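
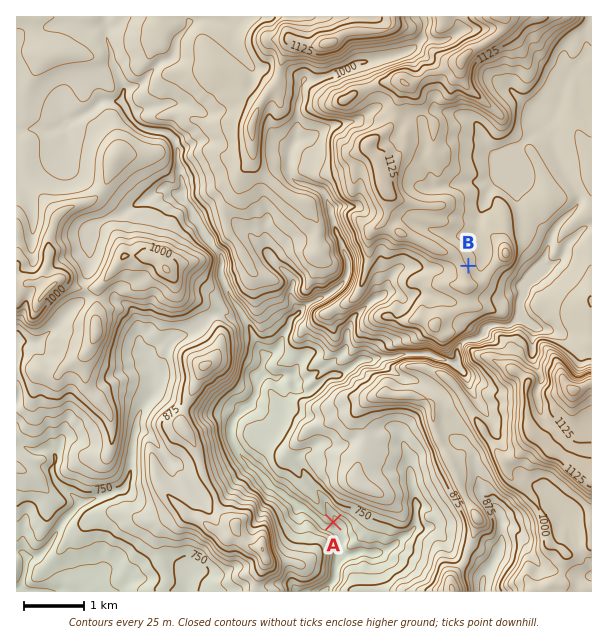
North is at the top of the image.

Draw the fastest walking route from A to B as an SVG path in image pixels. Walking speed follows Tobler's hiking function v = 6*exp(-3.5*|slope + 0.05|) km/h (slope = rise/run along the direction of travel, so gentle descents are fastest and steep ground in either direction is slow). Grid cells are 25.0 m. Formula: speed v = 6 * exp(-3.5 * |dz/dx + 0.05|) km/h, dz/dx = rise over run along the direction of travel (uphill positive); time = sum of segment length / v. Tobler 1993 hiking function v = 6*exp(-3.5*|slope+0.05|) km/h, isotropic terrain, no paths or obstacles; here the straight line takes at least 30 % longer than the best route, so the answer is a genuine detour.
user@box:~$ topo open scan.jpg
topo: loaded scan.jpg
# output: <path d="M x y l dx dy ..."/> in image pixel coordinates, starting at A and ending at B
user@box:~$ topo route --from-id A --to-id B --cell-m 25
<path d="M333 522l0-3-3-6 0-13-6-12 0-17 6-12 0-3 6-12 0-45 3-6 2-1 9-5 1-1 3-6 6-3 3-8 3-1 8 0 3-2 1-1 2-3 1-2 3-1 2-3 24-12 10-11 2-3 0-4 3-6 18-18 4-9 5-5 1-3 8-7 7-12"/>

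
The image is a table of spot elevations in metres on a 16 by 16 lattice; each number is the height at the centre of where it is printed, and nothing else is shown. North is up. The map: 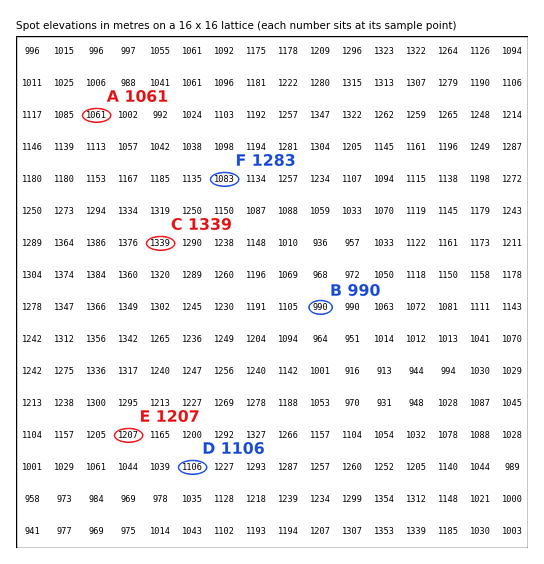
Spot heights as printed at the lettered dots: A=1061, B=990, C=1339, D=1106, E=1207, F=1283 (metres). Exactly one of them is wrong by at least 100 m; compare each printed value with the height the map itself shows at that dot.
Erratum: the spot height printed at F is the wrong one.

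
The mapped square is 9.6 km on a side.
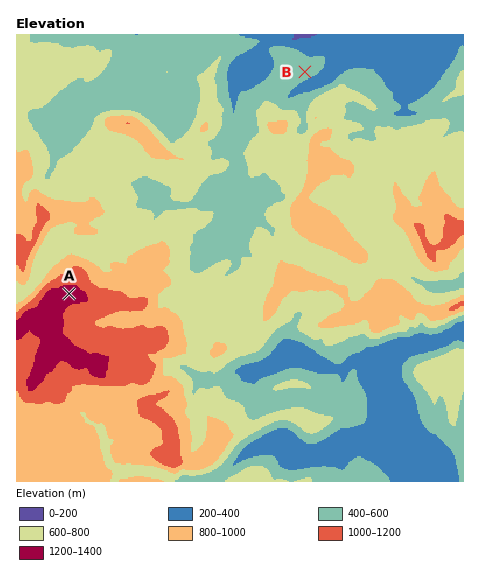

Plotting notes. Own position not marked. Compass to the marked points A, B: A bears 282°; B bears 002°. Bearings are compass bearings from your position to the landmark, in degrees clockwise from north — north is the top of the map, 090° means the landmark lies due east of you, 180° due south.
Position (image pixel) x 295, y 342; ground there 380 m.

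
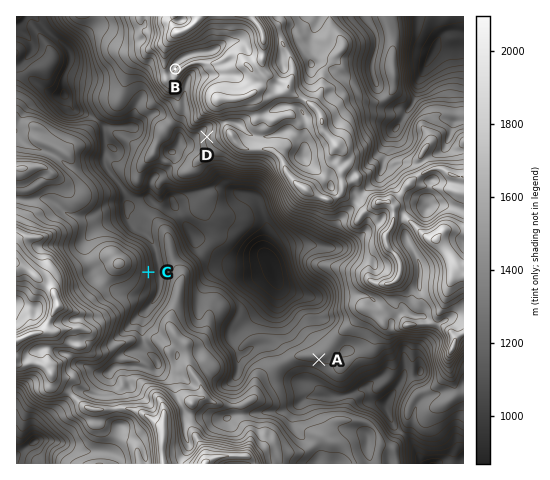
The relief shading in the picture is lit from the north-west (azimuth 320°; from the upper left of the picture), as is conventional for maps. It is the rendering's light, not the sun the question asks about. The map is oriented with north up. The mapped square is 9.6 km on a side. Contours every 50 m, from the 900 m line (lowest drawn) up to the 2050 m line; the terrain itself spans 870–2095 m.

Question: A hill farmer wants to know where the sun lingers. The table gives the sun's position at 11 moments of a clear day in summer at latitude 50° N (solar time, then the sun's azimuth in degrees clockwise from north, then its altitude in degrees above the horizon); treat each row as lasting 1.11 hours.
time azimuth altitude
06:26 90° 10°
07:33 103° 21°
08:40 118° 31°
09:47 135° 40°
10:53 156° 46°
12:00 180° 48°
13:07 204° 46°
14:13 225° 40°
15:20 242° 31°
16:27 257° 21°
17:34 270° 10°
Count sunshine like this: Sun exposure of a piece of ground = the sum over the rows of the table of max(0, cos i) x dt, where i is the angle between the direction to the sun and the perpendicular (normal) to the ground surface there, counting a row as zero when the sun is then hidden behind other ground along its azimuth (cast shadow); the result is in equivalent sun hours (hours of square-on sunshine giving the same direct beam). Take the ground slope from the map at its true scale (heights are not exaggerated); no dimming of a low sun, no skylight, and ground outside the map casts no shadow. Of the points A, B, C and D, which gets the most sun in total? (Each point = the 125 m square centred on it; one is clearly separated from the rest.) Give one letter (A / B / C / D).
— A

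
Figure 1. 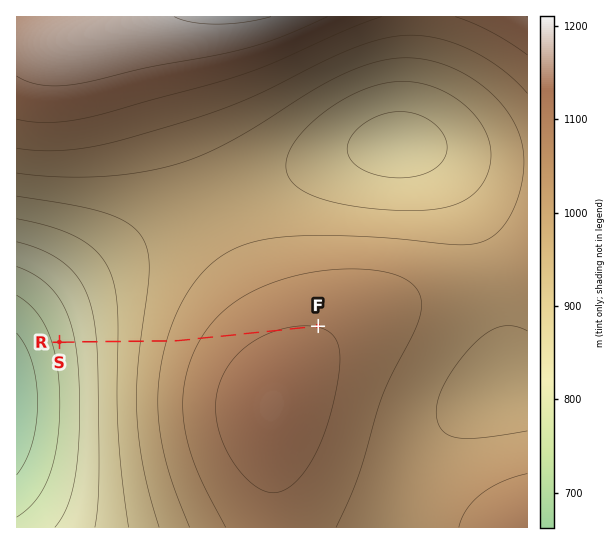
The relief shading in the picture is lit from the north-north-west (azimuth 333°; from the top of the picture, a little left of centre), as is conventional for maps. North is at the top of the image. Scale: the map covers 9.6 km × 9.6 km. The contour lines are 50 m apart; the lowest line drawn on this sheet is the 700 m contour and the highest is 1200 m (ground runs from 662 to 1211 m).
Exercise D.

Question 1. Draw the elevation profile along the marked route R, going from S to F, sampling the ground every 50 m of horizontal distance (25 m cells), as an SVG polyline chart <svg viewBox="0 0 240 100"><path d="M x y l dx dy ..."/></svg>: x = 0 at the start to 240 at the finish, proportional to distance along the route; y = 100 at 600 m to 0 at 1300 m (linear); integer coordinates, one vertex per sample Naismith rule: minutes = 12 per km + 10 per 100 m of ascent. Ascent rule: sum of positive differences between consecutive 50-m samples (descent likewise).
<svg viewBox="0 0 240 100"><path d="M0 76l2 0 3-1 2-1 3-1 2-1 3-1 2-1 3 0 2-1 3-1 2-1 3-1 2-1 3-1 2-1 2-1 3 0 2-1 3-1 2-1 3-1 2-1 3-1 2-1 3 0 2-1 3-1 2-1 3-1 2-1 2 0 3-1 2-1 3-1 2 0 3-1 2-1 3-1 2 0 3-1 2-1 3 0 2-1 3-1 2 0 2-1 3 0 2-1 3 0 2-1 3 0 2-1 3 0 2-1 3 0 2 0 3-1 2 0 3-1 2 0 2 0 3-1 2 0 3 0 2-1 3 0 2 0 3 0 2-1 3 0 2 0 3 0 2 0 3-1 2 0 2 0 3 0 2 0 3 0 2 0 3 0 2 0 3 0 2-1 3 0 2 0 3 0 2 0 3 0 2 0 2 0 3 0 2 0 3 0 2 1 3 0 2 0 1 0"/></svg>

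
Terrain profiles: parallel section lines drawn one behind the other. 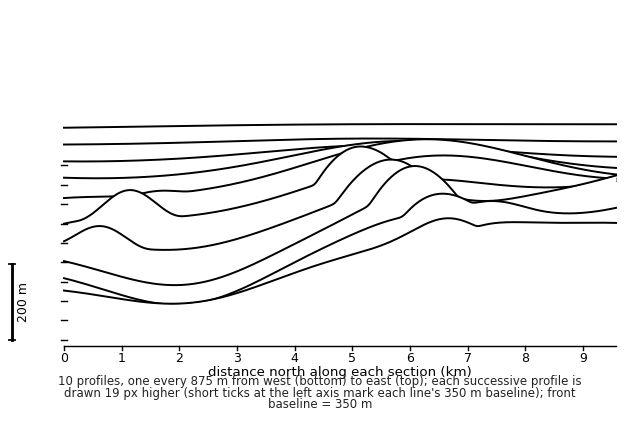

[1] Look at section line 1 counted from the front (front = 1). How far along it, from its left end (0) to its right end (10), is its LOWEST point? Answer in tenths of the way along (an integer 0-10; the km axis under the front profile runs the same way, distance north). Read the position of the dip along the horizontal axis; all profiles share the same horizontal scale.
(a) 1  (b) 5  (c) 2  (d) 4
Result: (c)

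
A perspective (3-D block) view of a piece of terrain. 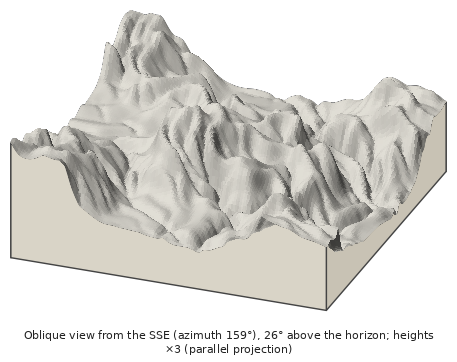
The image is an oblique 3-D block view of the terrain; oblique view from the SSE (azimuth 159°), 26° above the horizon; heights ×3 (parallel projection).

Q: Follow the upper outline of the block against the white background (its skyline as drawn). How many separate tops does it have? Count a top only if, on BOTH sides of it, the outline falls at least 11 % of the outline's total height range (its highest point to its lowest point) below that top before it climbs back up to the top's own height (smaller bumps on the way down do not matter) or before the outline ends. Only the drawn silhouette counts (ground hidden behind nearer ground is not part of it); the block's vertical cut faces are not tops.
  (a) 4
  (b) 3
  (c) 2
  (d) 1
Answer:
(c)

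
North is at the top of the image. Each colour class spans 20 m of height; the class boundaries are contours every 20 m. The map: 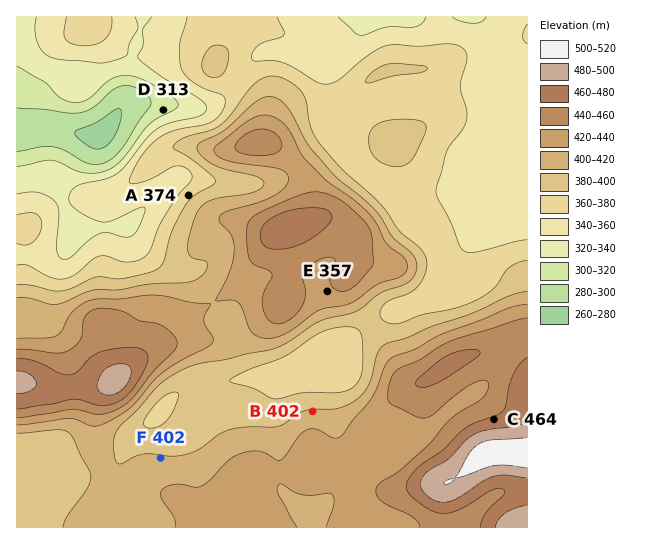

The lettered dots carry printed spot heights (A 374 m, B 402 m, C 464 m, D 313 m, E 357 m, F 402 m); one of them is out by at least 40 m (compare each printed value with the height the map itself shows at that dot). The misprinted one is E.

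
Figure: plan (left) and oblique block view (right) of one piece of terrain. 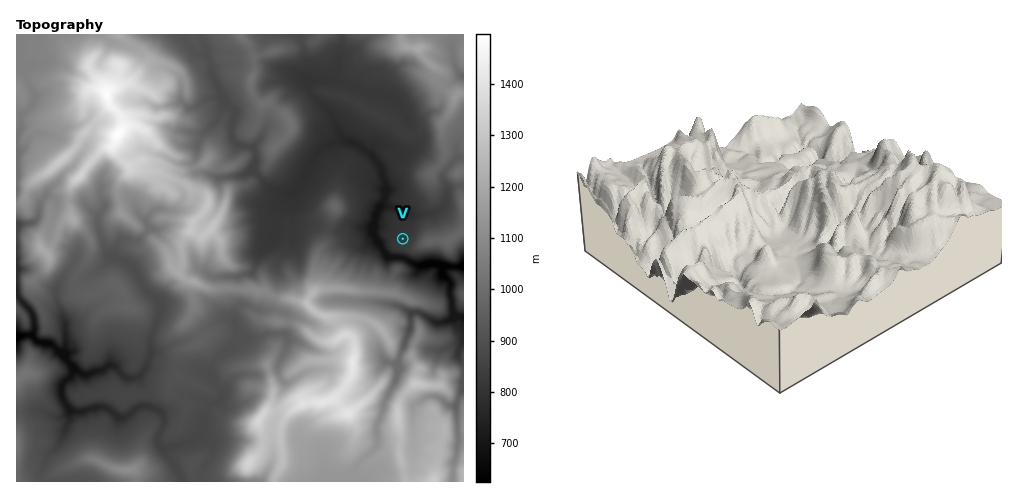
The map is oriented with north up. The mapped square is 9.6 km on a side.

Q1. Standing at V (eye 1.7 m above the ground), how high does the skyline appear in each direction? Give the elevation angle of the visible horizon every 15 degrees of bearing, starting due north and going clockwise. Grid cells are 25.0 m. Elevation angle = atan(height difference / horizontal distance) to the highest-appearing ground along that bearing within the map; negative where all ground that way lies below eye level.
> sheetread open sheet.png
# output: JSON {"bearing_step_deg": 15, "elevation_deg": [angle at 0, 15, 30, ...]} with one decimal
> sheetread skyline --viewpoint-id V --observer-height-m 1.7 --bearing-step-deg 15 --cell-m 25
{"bearing_step_deg": 15, "elevation_deg": [5.0, 4.7, 5.5, 5.0, 6.5, 10.2, 15.5, 16.6, 13.5, 9.0, 6.2, 8.2, 11.1, 12.6, 13.0, 12.4, 11.0, 6.4, 6.3, 5.1, 4.9, 3.4, 1.5, 1.1]}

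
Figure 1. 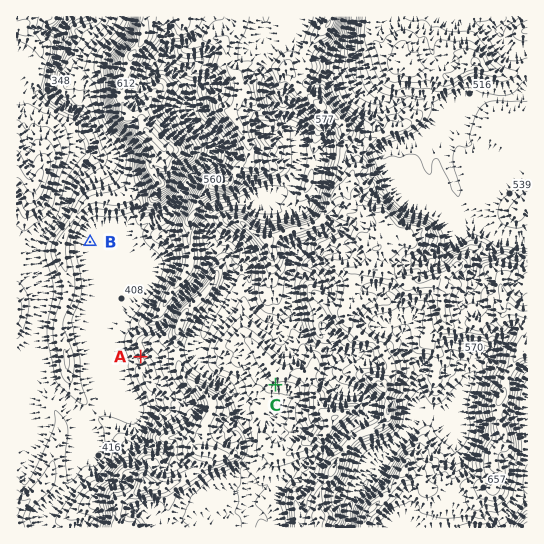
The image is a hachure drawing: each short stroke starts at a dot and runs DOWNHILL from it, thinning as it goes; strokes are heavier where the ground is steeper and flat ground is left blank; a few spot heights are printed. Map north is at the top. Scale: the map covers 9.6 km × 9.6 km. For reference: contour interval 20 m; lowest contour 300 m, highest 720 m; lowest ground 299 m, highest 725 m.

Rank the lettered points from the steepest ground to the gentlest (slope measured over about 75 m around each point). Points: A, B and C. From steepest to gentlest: A C B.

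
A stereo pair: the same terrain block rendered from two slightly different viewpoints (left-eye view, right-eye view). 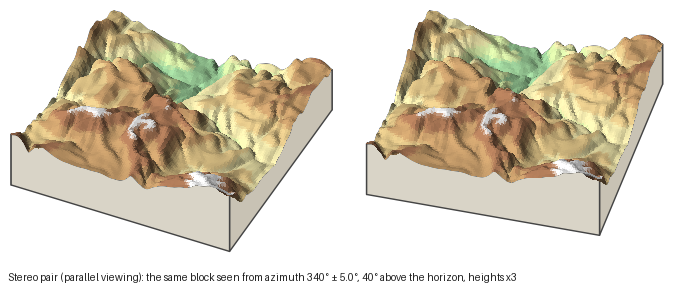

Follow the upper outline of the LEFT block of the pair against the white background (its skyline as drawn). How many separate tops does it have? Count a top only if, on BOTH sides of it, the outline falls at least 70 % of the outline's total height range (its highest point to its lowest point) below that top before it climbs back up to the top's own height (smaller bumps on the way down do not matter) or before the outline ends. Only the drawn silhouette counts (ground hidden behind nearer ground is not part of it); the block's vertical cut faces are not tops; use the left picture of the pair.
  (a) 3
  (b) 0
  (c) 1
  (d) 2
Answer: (b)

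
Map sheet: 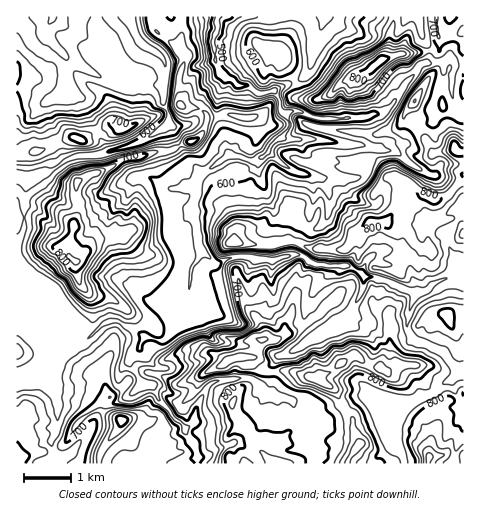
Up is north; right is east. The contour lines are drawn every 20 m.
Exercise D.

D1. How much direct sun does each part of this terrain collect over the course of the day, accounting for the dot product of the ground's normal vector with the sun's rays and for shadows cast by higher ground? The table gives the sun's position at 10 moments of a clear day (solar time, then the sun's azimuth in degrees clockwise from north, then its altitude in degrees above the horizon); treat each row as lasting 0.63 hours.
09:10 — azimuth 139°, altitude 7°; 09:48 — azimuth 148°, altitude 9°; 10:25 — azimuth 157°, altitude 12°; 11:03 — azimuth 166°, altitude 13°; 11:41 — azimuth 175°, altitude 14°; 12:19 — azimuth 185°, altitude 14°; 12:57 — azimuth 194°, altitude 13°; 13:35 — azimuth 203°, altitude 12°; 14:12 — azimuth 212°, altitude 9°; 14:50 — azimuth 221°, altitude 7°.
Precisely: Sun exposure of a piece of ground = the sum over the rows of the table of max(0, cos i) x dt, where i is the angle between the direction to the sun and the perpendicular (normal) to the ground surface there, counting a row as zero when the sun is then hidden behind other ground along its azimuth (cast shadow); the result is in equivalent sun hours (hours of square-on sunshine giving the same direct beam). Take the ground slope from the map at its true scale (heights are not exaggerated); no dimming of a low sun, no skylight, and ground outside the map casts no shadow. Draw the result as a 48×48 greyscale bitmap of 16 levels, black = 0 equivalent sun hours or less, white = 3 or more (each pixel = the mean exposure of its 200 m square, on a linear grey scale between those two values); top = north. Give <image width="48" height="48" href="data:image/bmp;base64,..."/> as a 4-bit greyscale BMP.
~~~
<image width="48" height="48" href="data:image/bmp;base64,Qk32BAAAAAAAAHYAAAAoAAAAMAAAADAAAAABAAQAAAAAAIAEAAATCwAAEwsAABAAAAAAAAAAAAAAABEREQAiIiIAMzMzAERERABVVVUAZmZmAHd3dwCIiIgAmZmZAKqqqgC7u7sAzMzMAN3d3QDu7u4A////AGeXVFVnZmd3d1VEVFVlQ1ZVRYdUVnd4hkVViWVIh2ZmZUaGIkZmZlZ2RHl1VoUiQ2ZmSIU0qHZmVFhmmHVVVmZmZURFZkRFRWZVRZZEaod2ZVVlSHVERmVVVkNFZlVGVWd2U0l2d4dmNpVndlVVVVZmZlRWZVVVZVZVVCN0EBMyW5eIh1VWZWd3hTRWZTNVVTRFVlREEAAihphnZ2VUVWZ4hDRmZlIkdhE0VVVUMgAURmplRHVXiZrNl2Z4modSJURFZnZlNXRWd5qjESWIit62RGit2oh1M3ZmZmZlUziFETbf6rypmGRWq6zad6mIdZh2VUVVdDIWdlMlq5lyEAESeslUV3ZlV4dmZDNFd1NCV2d0JFZkIAABE3MTIAETd0RWZ1M0V3ZRAkMQAkadtiAAAAEiMhFYhzVmZXczRWZVIAACQiRUeoUxAAE0VVmYh1ZmZldyE3h1QgAAAAARRGh1MiNGZXd4hmZmZniZiqdUVCEAAEUiNlaYdld2VDVnZmZmZ5u7uVRFVUQyFXNDNWRYmFdlV0NDNWZmaM25czVmVlVVaFNURGVFeFRUJEERImZmetlTI1d3ZlVWd1VUVFZERnNDEmYzNGZ5zJU0Rnd4dmZmd0RDREZSEkMUrJmFRGeszZmYmamYdmVVdTEiIzEiEDnbh4m6h3m8yomqqqqZdnVGMBEBACJ5u9dGZ4h3Z3m8plaau6hkRmVt/d//t57t3pp1Znd2d2VVRVRYqphTVmaJm6h3rIIhJYiYiHVFeWQyJGRFZ4l1VmZ1RFRDMyEBJWiZiGVVZmZjVmVDMkV2ZlZTIkVURERCQzaYdlZYhFU1YzVFEiNFZlVTEAEjVmVkQjITZnd2VVVlI1VEQSM1ZmZlMQECVmVEMxAjVniphkQxNnRCNCNFVWVEMzMjQyM0QjeGZmdViEUzRXiYQzNVZUVURERFMiM0MxFHZ2EAOWZTMjeqp1Vnd4Y1VUNVMRJFVUImdBABR5h2IAAlzMuph2hiRVNDFZqYdlQxAAJmVLvJYgAAFr7cyomYMTUheWRWZVUwAEiqqVZ4iXUgAAA2e/x3iauUMiQzIiIiI0VWhkM0aaiKpyAAA3uoiHeXETI1aIiIh3c0MTESMxJonOpBEQGIiIiMprzKl2VHmYQzEUERIAAlUjnJV1RpqqqFRnMQAAARWGZUMlUiAAERAQAkjLlUVCNVNBe7qalkJpZWVVZUIiIyEREhZlMhAAAEfv7v7/7IM4hmV2Z3ZVZkIjQ0Q1MxEAAAUyE53f65Yyd1V2d3dndCRmZUVEUiEjjLdBARebvKdBN1ZmZmZmNHdlVVVkVjWLqbuEIiFGm8l0JVZWVVVUaHZVREVHMkiZh4iFMyIRON7ZMUVURERnd2ZVRFl2hlZ4h3dlQzEAAlrtuZeEREZ3ZWVVV6pkVVZnhlRERDEAAAABJol1VVdVVlVVjLVFRkVVQiNEVDIQAAATR4iVZlVWZlRWiFVVZ1VDERI0VUM0QzQTV2VVVVVmZVVWdlVWVlIhEzREVUVUQ0VUVlRA=="/>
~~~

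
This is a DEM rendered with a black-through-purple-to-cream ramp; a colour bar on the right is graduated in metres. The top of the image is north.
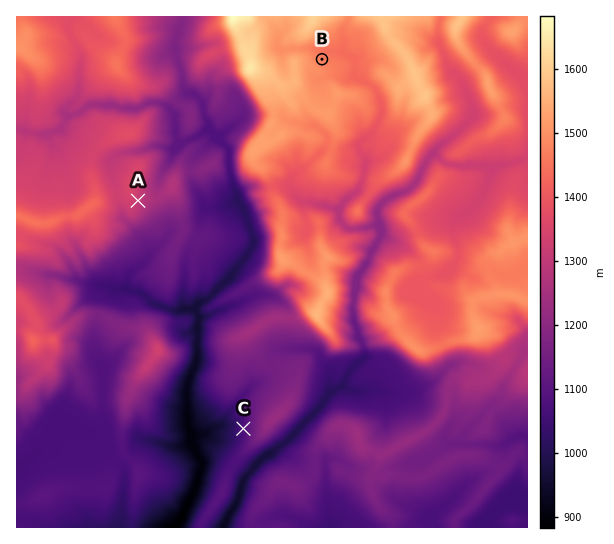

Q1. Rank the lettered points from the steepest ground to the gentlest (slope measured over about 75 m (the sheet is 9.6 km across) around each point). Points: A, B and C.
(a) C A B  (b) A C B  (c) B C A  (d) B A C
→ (a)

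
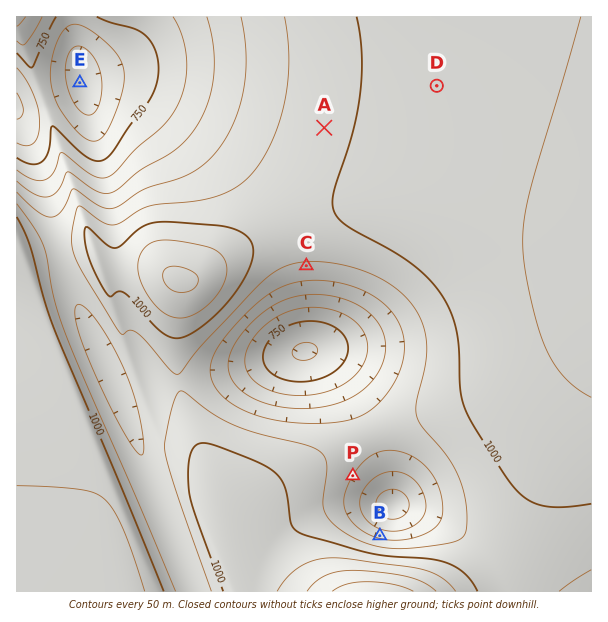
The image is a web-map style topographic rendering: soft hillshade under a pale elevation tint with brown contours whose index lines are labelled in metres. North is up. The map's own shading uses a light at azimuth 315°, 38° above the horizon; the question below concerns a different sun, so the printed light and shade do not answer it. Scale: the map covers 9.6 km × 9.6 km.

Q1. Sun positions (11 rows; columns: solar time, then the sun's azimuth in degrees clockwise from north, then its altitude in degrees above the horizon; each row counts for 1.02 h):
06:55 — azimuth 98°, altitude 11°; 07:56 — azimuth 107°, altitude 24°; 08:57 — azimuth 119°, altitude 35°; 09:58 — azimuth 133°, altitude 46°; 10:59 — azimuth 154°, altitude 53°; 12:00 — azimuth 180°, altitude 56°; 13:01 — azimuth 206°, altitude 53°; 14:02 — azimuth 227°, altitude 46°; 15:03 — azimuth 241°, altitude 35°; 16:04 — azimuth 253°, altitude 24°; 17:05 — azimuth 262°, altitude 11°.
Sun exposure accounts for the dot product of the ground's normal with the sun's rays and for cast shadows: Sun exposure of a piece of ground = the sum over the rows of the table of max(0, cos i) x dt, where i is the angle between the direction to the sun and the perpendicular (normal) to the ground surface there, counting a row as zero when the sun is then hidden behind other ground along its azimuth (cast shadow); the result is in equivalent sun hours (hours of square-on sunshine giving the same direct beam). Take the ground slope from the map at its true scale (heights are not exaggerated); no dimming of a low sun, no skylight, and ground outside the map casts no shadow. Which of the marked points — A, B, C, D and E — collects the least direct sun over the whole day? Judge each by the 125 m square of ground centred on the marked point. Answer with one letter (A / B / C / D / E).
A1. B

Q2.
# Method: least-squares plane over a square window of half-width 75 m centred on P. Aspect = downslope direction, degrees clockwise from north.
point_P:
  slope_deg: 9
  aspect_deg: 121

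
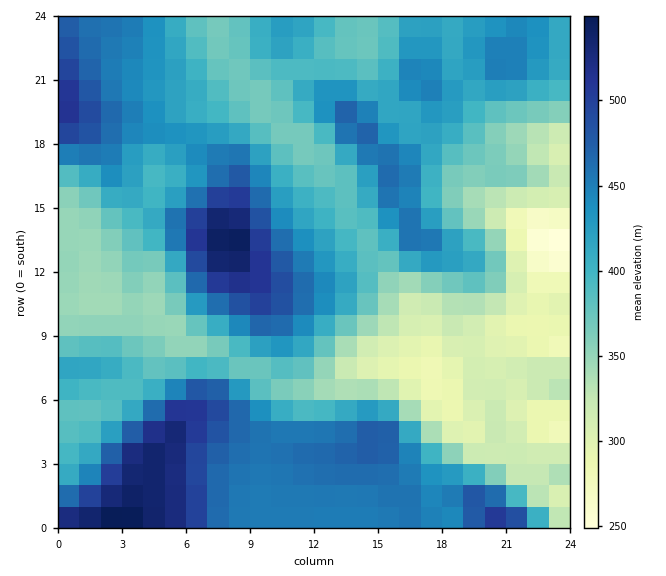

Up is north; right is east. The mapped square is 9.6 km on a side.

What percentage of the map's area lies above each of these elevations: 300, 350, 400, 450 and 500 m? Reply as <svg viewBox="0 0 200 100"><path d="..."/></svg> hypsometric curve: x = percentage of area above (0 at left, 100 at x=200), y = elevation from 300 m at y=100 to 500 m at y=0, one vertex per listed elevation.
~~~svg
<svg viewBox="0 0 200 100"><path d="M187 100l-29-25-49-25-53-25-42-25"/></svg>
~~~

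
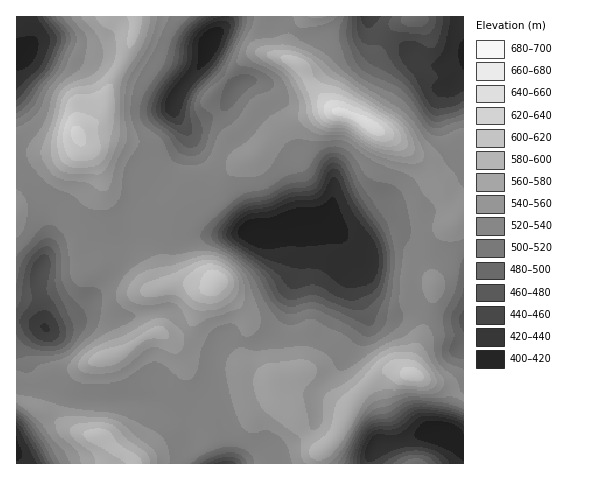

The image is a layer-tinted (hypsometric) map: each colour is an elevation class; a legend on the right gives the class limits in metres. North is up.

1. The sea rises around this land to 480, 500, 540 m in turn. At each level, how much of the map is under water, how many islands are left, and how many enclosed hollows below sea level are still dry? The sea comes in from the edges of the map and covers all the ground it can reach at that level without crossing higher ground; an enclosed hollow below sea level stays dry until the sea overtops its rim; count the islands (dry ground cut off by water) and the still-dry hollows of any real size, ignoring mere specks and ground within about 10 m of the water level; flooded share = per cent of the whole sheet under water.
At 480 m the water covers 9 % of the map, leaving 0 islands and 2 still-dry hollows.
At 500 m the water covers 14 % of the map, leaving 0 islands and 1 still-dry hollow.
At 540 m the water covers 23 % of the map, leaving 0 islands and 1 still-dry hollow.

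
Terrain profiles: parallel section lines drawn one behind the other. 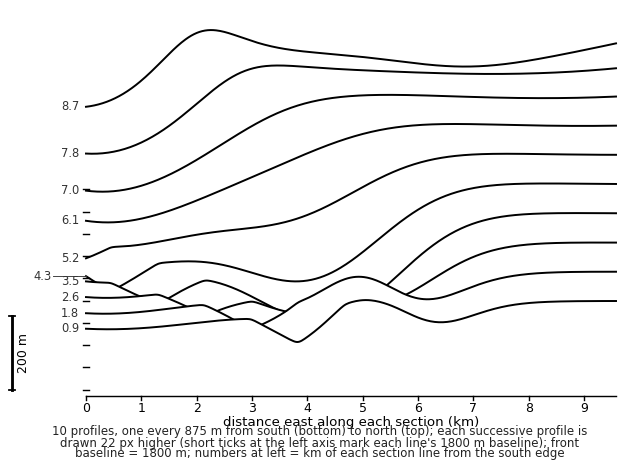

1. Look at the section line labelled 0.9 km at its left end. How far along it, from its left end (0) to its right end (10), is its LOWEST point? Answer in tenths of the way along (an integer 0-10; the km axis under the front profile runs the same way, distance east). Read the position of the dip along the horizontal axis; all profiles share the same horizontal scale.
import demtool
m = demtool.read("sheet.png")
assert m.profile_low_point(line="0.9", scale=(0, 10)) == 4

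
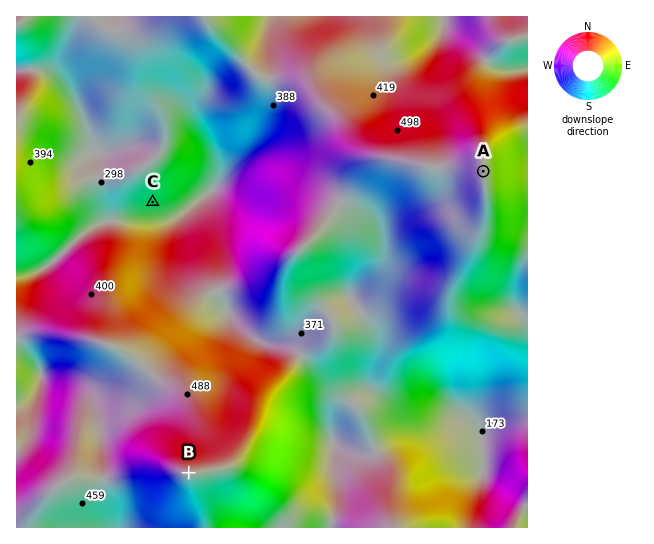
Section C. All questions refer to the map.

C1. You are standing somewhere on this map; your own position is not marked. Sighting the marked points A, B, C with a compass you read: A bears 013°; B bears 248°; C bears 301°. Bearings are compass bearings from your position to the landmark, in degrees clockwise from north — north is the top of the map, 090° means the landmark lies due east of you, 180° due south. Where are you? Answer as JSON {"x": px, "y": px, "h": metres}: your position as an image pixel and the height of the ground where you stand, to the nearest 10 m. {"x": 437, "y": 373, "h": 260}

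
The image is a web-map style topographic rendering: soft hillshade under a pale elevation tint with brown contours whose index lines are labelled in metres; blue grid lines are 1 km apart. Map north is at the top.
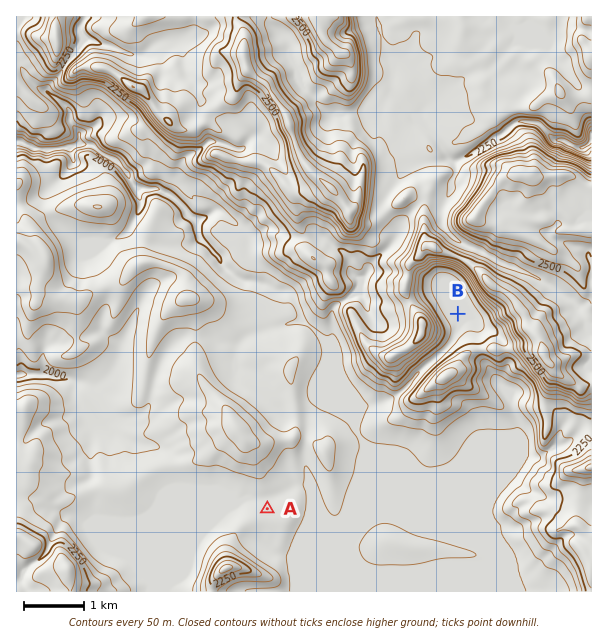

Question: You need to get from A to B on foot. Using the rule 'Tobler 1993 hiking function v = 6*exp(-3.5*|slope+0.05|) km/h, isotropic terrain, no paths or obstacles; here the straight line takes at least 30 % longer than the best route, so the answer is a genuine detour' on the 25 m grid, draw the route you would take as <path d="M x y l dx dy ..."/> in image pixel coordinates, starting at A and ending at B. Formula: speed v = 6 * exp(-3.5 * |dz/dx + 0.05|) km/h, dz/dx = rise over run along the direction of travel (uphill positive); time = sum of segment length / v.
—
<path d="M267 509l23-12 4-5 6-3 3 0 15-7 8 0 9-5 1-1 11-21 10-11 2-3 33-33 7-15 45-45 11-21 0-7 3-6"/>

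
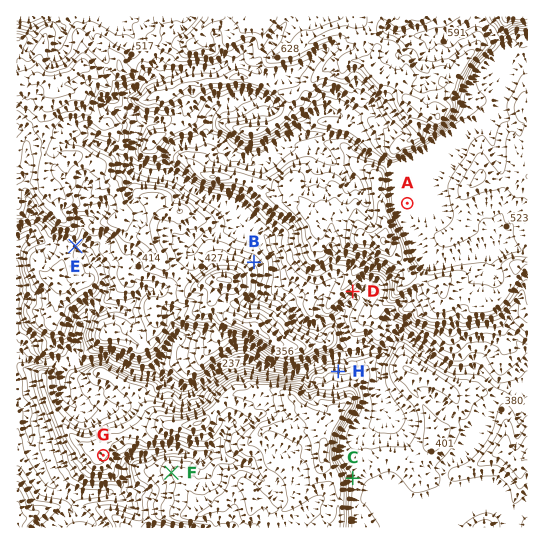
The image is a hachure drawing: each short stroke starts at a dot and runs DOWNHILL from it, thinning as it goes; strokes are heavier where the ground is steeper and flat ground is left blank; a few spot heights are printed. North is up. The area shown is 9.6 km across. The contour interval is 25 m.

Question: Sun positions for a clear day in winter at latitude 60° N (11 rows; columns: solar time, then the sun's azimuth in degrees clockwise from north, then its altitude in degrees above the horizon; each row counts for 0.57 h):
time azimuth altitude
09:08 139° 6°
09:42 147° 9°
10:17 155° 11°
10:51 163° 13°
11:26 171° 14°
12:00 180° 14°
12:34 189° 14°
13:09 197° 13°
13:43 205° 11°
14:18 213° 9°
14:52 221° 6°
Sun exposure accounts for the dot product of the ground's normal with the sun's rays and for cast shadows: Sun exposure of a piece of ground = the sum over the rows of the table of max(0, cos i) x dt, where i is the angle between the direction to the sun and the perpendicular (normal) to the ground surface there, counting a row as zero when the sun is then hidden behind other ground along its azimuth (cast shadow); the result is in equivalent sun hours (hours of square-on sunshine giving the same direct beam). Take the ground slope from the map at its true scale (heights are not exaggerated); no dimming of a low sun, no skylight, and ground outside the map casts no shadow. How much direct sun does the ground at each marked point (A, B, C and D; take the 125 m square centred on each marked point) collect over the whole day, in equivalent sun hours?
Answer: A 1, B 0.5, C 1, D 2.5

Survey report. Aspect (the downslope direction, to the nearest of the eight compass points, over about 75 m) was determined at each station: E SE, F W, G SE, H N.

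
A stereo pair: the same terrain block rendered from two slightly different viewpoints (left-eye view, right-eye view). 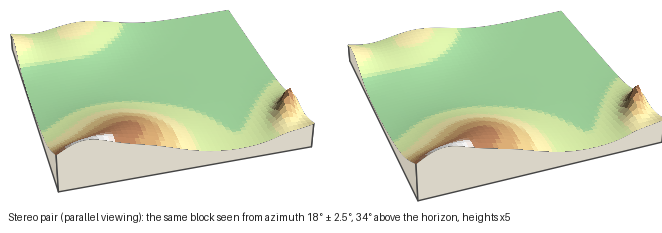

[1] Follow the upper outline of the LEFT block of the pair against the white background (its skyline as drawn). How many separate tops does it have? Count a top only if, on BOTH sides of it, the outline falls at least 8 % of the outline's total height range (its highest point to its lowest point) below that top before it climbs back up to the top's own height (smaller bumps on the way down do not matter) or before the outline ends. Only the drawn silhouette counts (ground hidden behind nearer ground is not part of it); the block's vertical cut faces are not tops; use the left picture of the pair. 1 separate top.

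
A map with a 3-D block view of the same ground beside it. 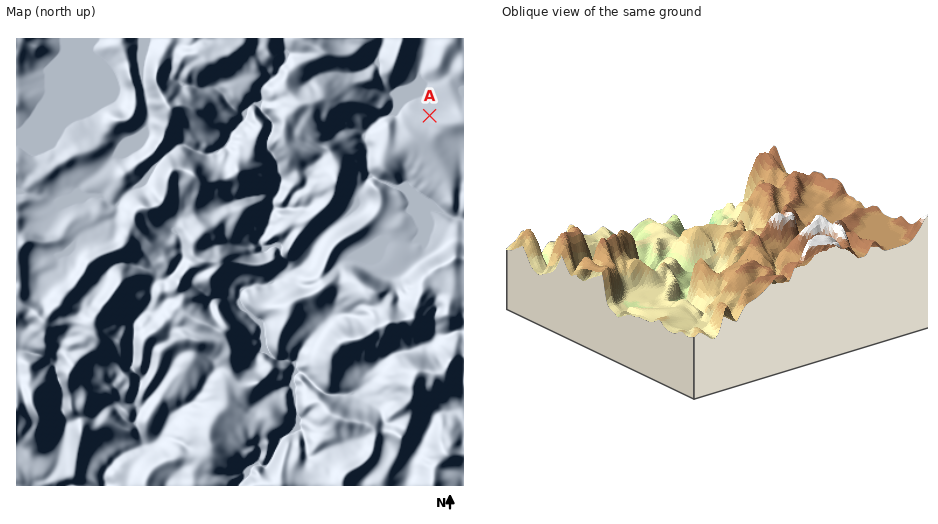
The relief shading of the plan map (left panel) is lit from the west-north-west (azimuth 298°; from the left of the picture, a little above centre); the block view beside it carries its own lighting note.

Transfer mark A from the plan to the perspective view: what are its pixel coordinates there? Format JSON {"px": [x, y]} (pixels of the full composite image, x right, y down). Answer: {"px": [680, 321]}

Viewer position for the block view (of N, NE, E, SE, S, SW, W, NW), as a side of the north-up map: NE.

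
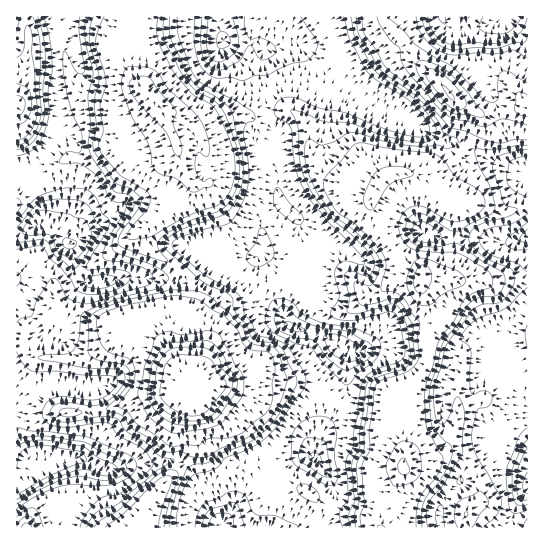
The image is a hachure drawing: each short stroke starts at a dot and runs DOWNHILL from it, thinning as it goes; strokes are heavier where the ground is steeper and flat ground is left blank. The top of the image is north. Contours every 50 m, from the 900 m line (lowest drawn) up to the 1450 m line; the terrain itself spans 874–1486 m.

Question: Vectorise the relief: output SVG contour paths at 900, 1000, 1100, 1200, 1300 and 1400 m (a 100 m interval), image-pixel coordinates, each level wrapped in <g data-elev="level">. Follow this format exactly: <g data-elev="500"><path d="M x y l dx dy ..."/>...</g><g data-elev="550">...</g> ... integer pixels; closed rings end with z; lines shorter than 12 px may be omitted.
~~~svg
<g data-elev="900"><path d="M527 494l-3-3-1-5 4-14"/><path d="M17 468l1-10 4-7 6-4 9-1 10 0 31 5 5 3 3 5-1 3-15 5-20 9-33 18"/><path d="M69 249l-4-2-2-2 0-6 3-1 10 4-2 5z"/><path d="M219 48l-2-5 0-6 2-5 4 0 6 4 1 7-4 4z"/></g><g data-elev="1000"><path d="M202 527l2-9 6-8 24-8 4 4 7 21"/><path d="M527 504l-6 1-5-2-3-6-1-11 1-20 9-20 5-6"/><path d="M325 477l-22-14-4-4 0-8 4-10 3-3 16 2 4 3 5 30-2 4z"/><path d="M17 440l8-3 20-1 38 6 18 9 20 9 4 3 2 4-2 4-3 4-11 5-10 0-22-4-16 4-24 10-22 14"/><path d="M345 370l-16-11-15-18-19-3-16-8-5-11 4-10 4-3 4 0 4 3 7 8 13 7 12 4 25 3 23 13 3 6-4 8-11 7-9 5z"/><path d="M90 288l-5-3-1-3 2-3 5-3 16-1 8 2 2 2-2 4-8 4-9 2z"/><path d="M527 242l-5 0-2-3 7-10"/><path d="M17 228l21-24 9-4 14-1 17 1 9 5 4 4 4 10 6 10-3 8-15 22-5 7-4 2-4-1-15-11-9-15-5-1-24 2"/><path d="M245 17l0 12 4 8 2 2 8-1 10 3 6 6 0 6-5 5-8 2-4-3-5-10-3-2-3 2-8 14-14 8-6 1-10-4-6-9-2-15 1-25"/></g><g data-elev="1100"><path d="M43 527l-5-14-4-5-8 1-9 8"/><path d="M177 527l0-12 2-14 6-14 5-9 5-4 11-2 11-4 8-10 22-9 16-9 17-18 23-32 3-9-3-11-16-24-8-5-18-5-6-3-3-10-7-9-3-13-4-7-35-20-25-21-6-7 1-4 5-4 29-10 19-3 5-4 5-6 9-20 4-16-1-18-4-24 0-7 2-6 8-3 1-4-1-4-4-3-17-11-29-14-7-6-7-11-11-29-2-22"/><path d="M438 527l-2-13 1-5 4-4 2 2 2 20"/><path d="M484 527l13-12 4-8 0-6-12-26-14-22-3-10 0-9 5-24 12-4 2-4 1-5-2-4-4-2-5 0-7 4-3-2-1-18 1-24-2-5-7-5-1-3 4-7 9-10 9-5 23-8 21-21"/><path d="M313 502l4 0 2-3 0-5-3-4-10-6-5 0-3 1-1 4 2 5z"/><path d="M458 484l-1-3 4-4 2 2 0 3-2 2z"/><path d="M17 352l8 14 9 5 23 0 26 4 27 1 7 2 1 4-4 7-7 6-6 4-12 1-27-4-11 3-7 8-2 6 1 5 6 6 13 3 12 0 25-4 10 0 10 13 25 14 9 12 0 4-4 4-27 22-5 3-12 1-8 6-12 13-5 12"/><path d="M527 325l-2 9 2 14"/><path d="M17 286l4-8-1-4-3-2"/><path d="M527 271l-10-8-28-9-7-7-3-6 3-7 7-5 22-5 16-10"/><path d="M17 212l3-5 1-4-4-5"/><path d="M527 197l-16-8-3-6-2-5 3-13 2-4 6-3 10-2"/><path d="M17 156l12-4 9-7 6-12 4-15 0-27 4-17 0-12-2-24-6-21"/><path d="M80 17l-1 14 6 35-1 5-3 3-4-2-12-21-2 2 0 10 5 36 6 18 7 16 1 14-1 4-3 2-8-2-4 2-5 5-2 4 4 2 14-1 8 3 13 11 13 23 15 5-1 7-18 30-4 15 4 3 22 3 16 6 7 5 1 7-2 2-5 3-60 18-9-2-9-4-10-17-5-3-4 3-11 17-7 18-9 2-5 5"/><path d="M343 17l6 21 18 33 10 9 25 15 12 10 13 17 3 8-3 5-5 2-21-3-24-8-31-13-29-6-23-10-12 2-5 3-2 5-1 6 2 4 11 6 4 6 5 41 4 12 7 12 21 28 32 32 5 7-1 2-2 2-13-4-6 0-6 6-2 8 4 22-2 5-6 9 0 4 7 4 13 1 38-9 4 1 5 7 7 28 0 7-3 5-7 4-24 9-5 5-4 6-8 48 0 15-8 16 3 35-2 4-7 12 3 14"/><path d="M445 17l1 5-1 2-4-3-3-4"/><path d="M522 17l-11 13-5 3-5 1-14-1-6-3-2-5 4-8"/></g><g data-elev="1200"><path d="M32 527l-3-4-3 0-5 4"/><path d="M164 527l5-25 9-24 0-5-4-3-8 1-9 4-36 33-21 13-6 6"/><path d="M422 527l0-16 2-10 18-23 10-24-1-8-17-16-3-11-1-30 7-23 4-19 5-9 14-17 9-18 10-6 19-2 5-8 2-8-1-4-3-4-20-11-23-16-5-1-20 4-12-1-7-2-4-3-3-6-1-12 6-8 9-2 8 3 20 13 8 2 34-17 4-5-2-12-4-14-11-18-3-16 12 1 40-5"/><path d="M465 517l2-1 0-4-2 1z"/><path d="M191 457l16 0 15-9 22-9 12-8 15-14 10-16 6-20-9-30-7-4-14-2-7-3-3-4-4-11-14-15-19-15-13-6-28-1-46 11-29 12-4 4-1 5 0 32 4 4 5 2 25 5 4 2 3 6-1 6-2 7-20 21 0 3 15 6 11 13 17 10 15 12 17 1z"/><path d="M65 417l9-1 8-3-3-3-5-1-11 0-4 4 2 2z"/><path d="M17 145l8-2 7-6 6-11 3-12-2-27 1-44-2-13-5-13"/><path d="M527 38l-4 5-9 0-16 5-49 1-11-4-8-8-6-10-2-10"/><path d="M21 17l-4 15"/><path d="M93 17l-3 11-1 13 9 29 1 9-5 22 2 26-3 15 0 5 4 8 17 26 4 4 13 4 8 7 2 5-2 8-19 25-2 9 7 5 42 14 1-1-10-14 0-4 2-4 8-6 17-10 30-10 10-6 6-8 5-9 3-11 1-12-3-20-13-34-10-12-20-12-14-18-16-32-1-9 1-13"/><path d="M356 17l3 18 19 32 7 7 25 17 11 10 17 20 7 14 10 3 3 3-2 4-7 3-11-3-17 2-34-5-34-10-7 2-12 8-11 3-4 0-9-6-3 1-2 5 0 10 2 12 12 28 15 20 24 19 17 17 4 8 0 11-6 14-6 2-10-5-3 2 1 10 4 10 6 2 25-7 5 1 8 7 10 21 0 12 1 15-3 8-9 7-25 9-5 4-2 5-6 43 0 17-8 19 3 35-5 14 2 12"/></g><g data-elev="1300"><path d="M394 486l4 1 13-4 6-4 3-5 1-7-1-14-3-7-6-3-6-2-6 2-5 6-7 13 0 9z"/><path d="M172 433l7 0 23-4 16-4 8-7 17-23 1-13-2-8-8-11-13-26-7-6-7-1-24 5-16-4-9 4-4 4-3 12-6 15-2 12-5 12 0 5 11 22 14 11z"/><path d="M419 305l6 1 6-2 12-10 19-8 3-4-1-5-8-7-27-11-7-1-5 2-8 11-2 12 4 12z"/><path d="M370 210l3-1 2-2 14-21 7-5 15-5 3-2-1-3-8-4-11-1-11 2-6 4-6 7-7 18 1 8z"/><path d="M191 191l4 1 8-4 7-1 3-4 0-3-3-2-5 3-3 0-4-5-3-7 0-10 3-6 8 4 2-2 1-2-1-12-5-16-9-12-26-24-13-18-9-4-19 0-2 3-3 9 0 11 11 28 16 27 4 22 8 7 16 5z"/><path d="M17 124l6-1 4-4 3-6 2-10-3-13-4-4-8-3"/><path d="M527 83l-17-11-8 0-4 5-1 22-4 3-7-1-5-4-27-29-39-23-10-13-18-15"/><path d="M377 17l3 8 10 14 9 9 2 13 5 9 29 35 12 10 7 4 13 2 15 5 7 0 14-7 24 5"/></g><g data-elev="1400"><path d="M187 421l14-1 11-5 17-21 3-8 0-7-9-9-5-13-5-5-10-4-22-1-11 2-8 8-6 12-3 24 3 9 6 7 8 5z"/><path d="M453 109l6 1 6-3 1-4-2-6-11-14-11-10-8-4-7 0-2 4 4 8 16 21z"/></g>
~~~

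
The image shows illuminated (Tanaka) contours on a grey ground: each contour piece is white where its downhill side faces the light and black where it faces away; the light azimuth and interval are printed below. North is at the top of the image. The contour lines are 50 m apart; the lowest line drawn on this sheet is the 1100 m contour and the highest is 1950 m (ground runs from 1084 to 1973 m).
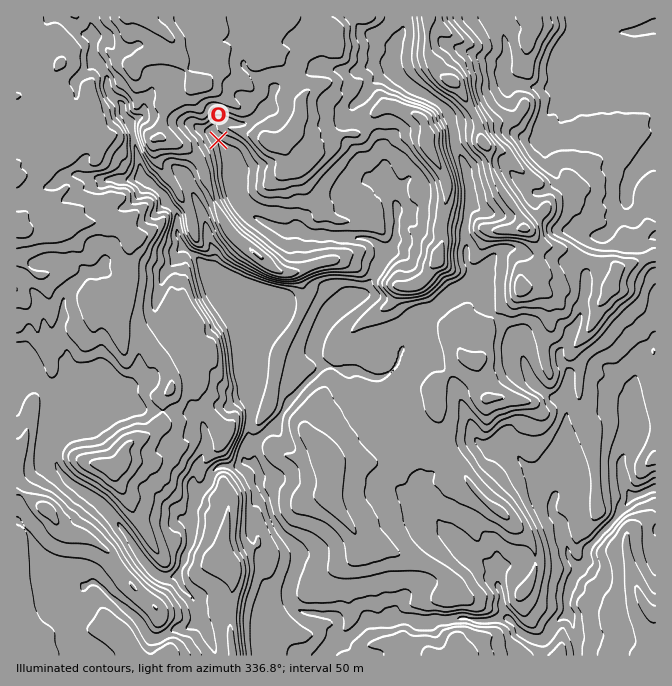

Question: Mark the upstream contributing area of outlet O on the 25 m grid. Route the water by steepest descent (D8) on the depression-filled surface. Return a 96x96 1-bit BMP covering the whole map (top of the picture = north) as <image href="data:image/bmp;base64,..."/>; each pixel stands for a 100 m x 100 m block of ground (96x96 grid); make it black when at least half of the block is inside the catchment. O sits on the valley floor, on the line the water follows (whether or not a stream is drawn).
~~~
<image width="96" height="96" href="data:image/bmp;base64,Qk2+BAAAAAAAAD4AAAAoAAAAYAAAAGAAAAABAAEAAAAAAIAEAAATCwAAEwsAAAIAAAAAAAAA////AAAAAAAAAAAAAAAAAAAAAAAAAAAAAAAAAAAAAAAAAAAAAAAAAAAAAAAAAAAAAAAAAAAAAAAAAAAAAAAAAAAAAAAAAAAAAAAAAAAAAAAAAAAAAAAAAAAAAAAAAAAAAAAAAAAAAAAAAAAAAAAAAAAAAAAAAAAAAAAAAAAAAAAAAAAAAAAAAAAAAAAAAAAAAAAAAAAAAAAAAAAAAAAAAAAAAAAAAAAAAAAAAAAAAAAAAAAAAAAAAAAAAAAAAAAAAAAAAAAAAAAAAAAAAAAAAAAAAAAAAAAAAAAAAAAAAAAAAAAAAAAAAAAAAAAAAAAAAAAAAAAAAAAAAAAAAAAAAAAAAAAAAAAAAAAAAAAAAAAAAAAAAAAAAAAAAAAAAAAAAAAAAAAAAAAAAAAAAAAAAAAAAAAAAAAAAAAAAAAAAAAAAAAAAAAAAAAAAAAAAAAAAAAAAAAAAAAAAAAAAAAAAAAAAAAAAAAAAAAAAAAAAAAAAAAAAAAAAAAAAAAAAAAAAAAAAAAAAAAAAAAAAAAAAAAAAAAAAAAAAAAAAAAAAAAAAAAAAAAAAAAAAAAAAAAAAAAAAAAAAAAAAAAAAAAAAAAAAAAAAAAAAAAAAAAAAAAAAAAAAAAAAAAAAAAAAAAAAAAAAAAAAAAAAAAAAAAAAAAAAAAAAAAAAAAAAAAAAAAAAAAAAAAAAAAAAAAAAAAAAAAAAAAAAAAAAAAAAAAAAAAAAAAAAAAAAAAAAAAAAAAAAAAAAAAAAAAAAAAAAAAAAAAAAAAAAAAAAAAAAAAAAAAAAAAAAAAAAAAAAAAAAAAAAAAAAAAAAAAAAAAAAAAAAAAAAAAAAAAAAAAAAAAAAAAAAAAAAAAAAAAAAAAAAAAAAAAAAAAAAAAAAAAAAAAAAAAAAAAAAAAAAAAAAAAAAAAAAAAAAAAAAAAAAAAAAAAAAAAAAAAAAAAAAAAAAAAAAAAAAAAAAAAAAAAAAAAAAAAAAAAAAAAAAAAAAAAAAAAAAAAAAAAAAAAAAAAAAAAAAAAAAAAAAAAAAAAAAAAAAAAAAAAAAAAAAAAAAAAAAAAAAAAAAAAAAAAAAAAAAAAAAAAAAAAAAAAAAAAAAAAAAAAAAAAAAAAAAAAAAAAAAAAAAAAAAAAAAAAAAAAAAAAAAAAAAAAAAAAAAAAAAAAAAAAAAAAAAAAAAAAAAAAAAAAAAAAAAAAAAAAAAAAAAAAAAAAAAAAAAAAAAAAAAAAAAAAAAAAAAAPwBwAAAAAAAAAAAAP+P8AAAAAAAAAAAAP//8AAAAAAAAAAAAP//+AAAAAAAAAAAAP//+AAAAAAAAAAAAP//+AAAAAAAAAAAAH//+AAAAAAAAAAAAB//+AAAAAAAAAAAAAf/8AAAAAAAAAAAAAf/8AAAAAAAAAAAAA//4AAAAAAAAAAAAB//wAAAAAAAAAAAAB//gAAAAAAAAAAAAD//AAAAAAAAAAAAAD//AAAAAAAAAAAAAH/+AAAAAAAAAAAAAP/+AAAAAAAAAAAAAf//AAAAAAAAAAAAA///gAAAAAAAAA="/>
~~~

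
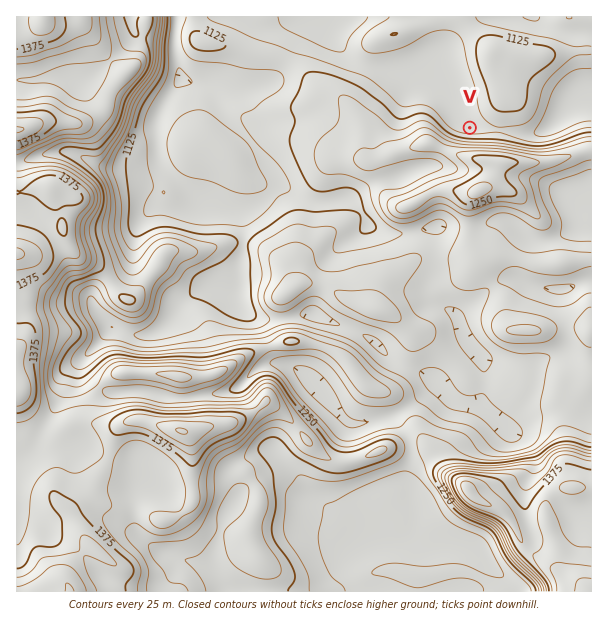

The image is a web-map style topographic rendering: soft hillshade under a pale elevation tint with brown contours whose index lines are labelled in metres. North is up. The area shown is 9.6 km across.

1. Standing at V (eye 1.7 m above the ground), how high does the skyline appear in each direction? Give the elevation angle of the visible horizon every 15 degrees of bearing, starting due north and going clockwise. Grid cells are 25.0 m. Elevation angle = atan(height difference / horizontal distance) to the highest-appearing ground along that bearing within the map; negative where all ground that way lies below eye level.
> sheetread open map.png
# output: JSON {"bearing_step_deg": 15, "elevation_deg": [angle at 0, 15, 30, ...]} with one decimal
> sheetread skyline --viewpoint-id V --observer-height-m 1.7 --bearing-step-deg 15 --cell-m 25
{"bearing_step_deg": 15, "elevation_deg": [1.0, 2.7, 3.4, 4.1, 3.8, 2.6, 1.5, 3.8, 8.7, 14.0, 17.3, 19.1, 19.5, 18.6, 16.8, 14.5, 12.1, 10.3, 7.0, 3.4, 0.5, 0.9, 0.8, 0.7]}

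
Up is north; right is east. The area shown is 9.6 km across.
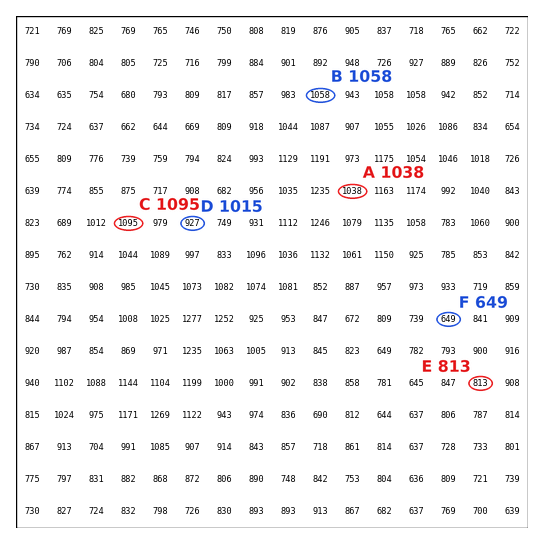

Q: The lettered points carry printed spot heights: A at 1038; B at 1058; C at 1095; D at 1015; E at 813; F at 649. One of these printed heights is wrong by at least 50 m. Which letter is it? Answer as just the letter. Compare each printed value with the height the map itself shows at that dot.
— D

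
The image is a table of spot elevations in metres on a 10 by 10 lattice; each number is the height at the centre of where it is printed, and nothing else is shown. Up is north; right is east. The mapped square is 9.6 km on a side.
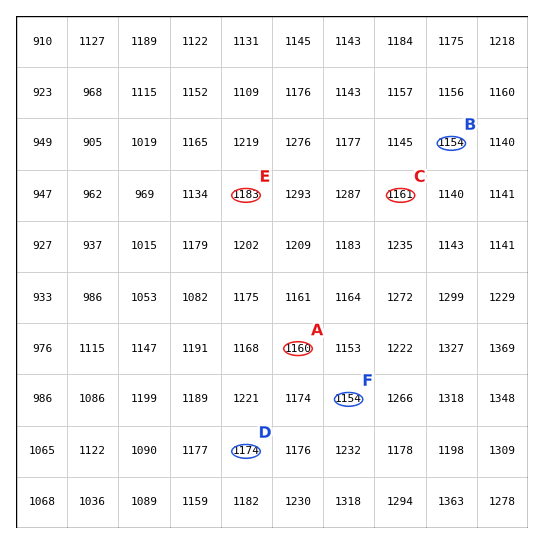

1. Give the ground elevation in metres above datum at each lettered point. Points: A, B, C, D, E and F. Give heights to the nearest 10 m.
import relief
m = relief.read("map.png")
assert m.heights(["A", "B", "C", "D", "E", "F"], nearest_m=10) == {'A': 1160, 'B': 1150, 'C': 1160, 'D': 1170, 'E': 1180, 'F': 1150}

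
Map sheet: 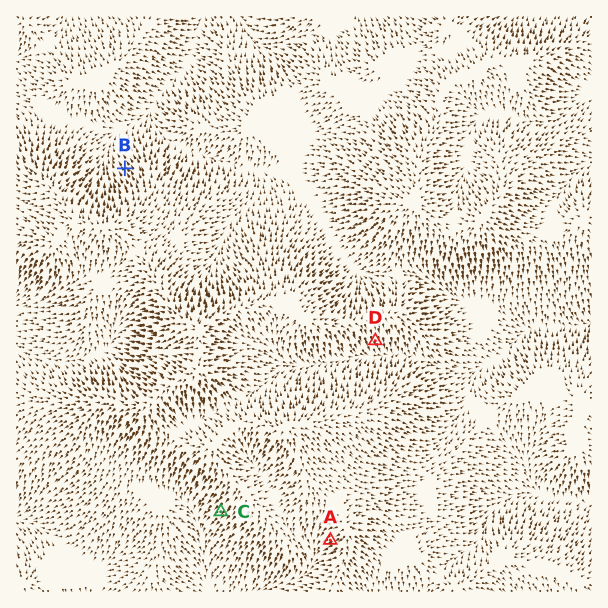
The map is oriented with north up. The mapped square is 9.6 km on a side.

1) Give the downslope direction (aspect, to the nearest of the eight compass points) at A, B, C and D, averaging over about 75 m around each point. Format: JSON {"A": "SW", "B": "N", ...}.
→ {"A": "SW", "B": "NW", "C": "SW", "D": "S"}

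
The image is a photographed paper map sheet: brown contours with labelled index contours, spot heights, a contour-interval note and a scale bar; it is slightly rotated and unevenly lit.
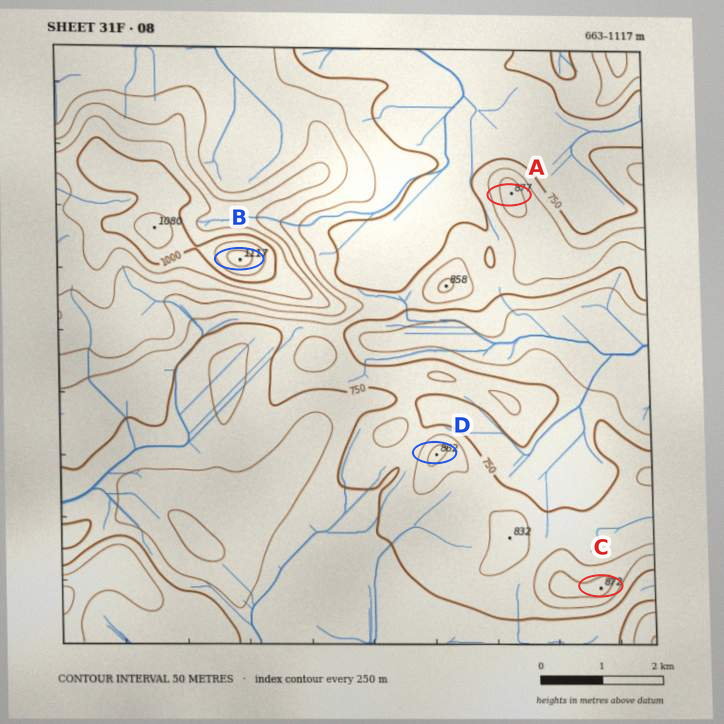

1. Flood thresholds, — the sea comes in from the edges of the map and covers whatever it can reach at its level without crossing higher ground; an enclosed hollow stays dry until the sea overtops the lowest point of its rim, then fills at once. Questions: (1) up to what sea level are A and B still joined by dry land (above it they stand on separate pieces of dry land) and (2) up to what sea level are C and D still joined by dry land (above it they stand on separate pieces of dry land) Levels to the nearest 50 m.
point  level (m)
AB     750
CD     800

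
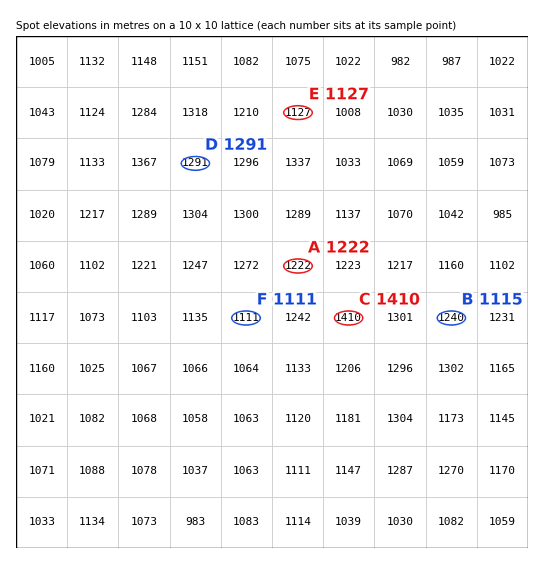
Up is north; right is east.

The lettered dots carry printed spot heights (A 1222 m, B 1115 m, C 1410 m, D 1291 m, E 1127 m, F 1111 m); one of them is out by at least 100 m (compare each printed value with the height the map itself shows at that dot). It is B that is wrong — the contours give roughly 1240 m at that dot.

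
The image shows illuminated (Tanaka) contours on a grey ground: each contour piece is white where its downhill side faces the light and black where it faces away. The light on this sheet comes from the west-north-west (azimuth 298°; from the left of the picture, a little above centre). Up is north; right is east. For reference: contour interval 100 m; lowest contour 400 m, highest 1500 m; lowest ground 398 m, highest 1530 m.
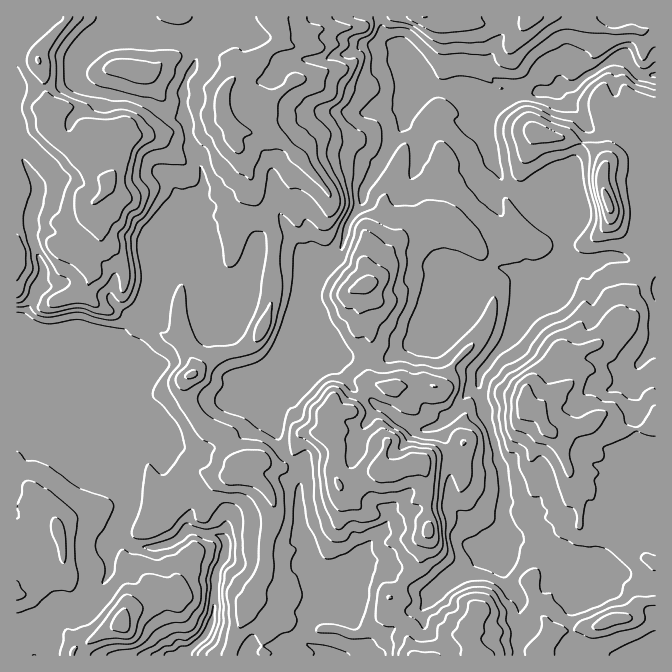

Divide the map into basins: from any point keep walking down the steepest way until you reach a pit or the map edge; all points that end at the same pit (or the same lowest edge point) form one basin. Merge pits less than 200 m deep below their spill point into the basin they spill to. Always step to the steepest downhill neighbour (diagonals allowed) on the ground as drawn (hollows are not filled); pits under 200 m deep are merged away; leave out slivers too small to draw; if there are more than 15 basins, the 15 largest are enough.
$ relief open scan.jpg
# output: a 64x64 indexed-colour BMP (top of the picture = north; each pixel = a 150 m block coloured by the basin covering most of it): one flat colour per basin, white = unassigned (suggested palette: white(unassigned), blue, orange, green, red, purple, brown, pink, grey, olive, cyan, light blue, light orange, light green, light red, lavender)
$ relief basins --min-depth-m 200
<image width="64" height="64" href="data:image/bmp;base64,Qk12CAAAAAAAAHYAAAAoAAAAQAAAAEAAAAABAAQAAAAAAAAIAAATCwAAEwsAABAAAAAAAAAA////ALR3HwAOf/8ALKAsACgn1gC9Z5QAS1aMAMJ34wB/f38AIr28AM++FwDox64AeLv/AIrfmACWmP8A1bDFACIiIiIiIiIiIiIjMzMzMzMzMzMzERERERERERERERERIiIiIiIiIiIiIiIzMzMzMzMzMzEREREREREREREREREiIiIiIiIiIiIiIjMzMzMzMzMzMRERERERERERERERESIiIiIiIiIiIiIiIzMzMzMzMzMxERERERERERERERERIiIiIiIiIiIiIiIjMzMzMzMzMxEREREREREREREREREiIiIiIiIiIiIiIiMzMzMzMzMzERERERERERERERERERIiIiIiIiIiIiIiIjMzMzMzMzMRERERERERERERERERESIiIiIiIiIiIiIiMzMzMzMzMzERERERERERERERERERERIiIiIiIiIiIiIjMzMzMzMzMxEREREREREREREREREREiIiIiIiIiIiIiMzMzMzMzMzERERERERERERERERERESIiIiIiIiIiIiIzMzMzMzMzMxERERERERERERERERESIiIiIiIiIiIiIjMzMzMzMzMzERERERERERERERERERIiIiIiIiIiIiIiMzMzMzMzMzMREREREREREREREREREiIiIiIiIiIiIiIjMzMzMzMzMxEREREREREREREREREiIiIiIiIiIiIiIiMzMzMzMzMzERERERERERERERESIiIiIiIiIiIiIiIiIzMzMzMzMzMRERERERERERERERIiIiIiIiIiIiIiIiIzMzMzMzMzMxEREREREREREREREiIiIiIiIiIiIiIiIzMzMzETMzMzERERERERERERERESIiIiIiIiIiIiIiIzMzMzMREREzMRERERERERERERERIiIiIiIiIiIiIiIRMRMzMxEREREREREREREREREREREiIiIiIiIiIiIiIhERETMzERERERERERERERERERERESIiIiIiIiIiIiIhERERMzMRERERERERERERERERERERIiIiIiIiIiIiIhEREREREREREREREREREREREREREREiIiIiIiIiIiIRERERERERERERERERERERERERERERESIiIiIiIiIiIhERERERERERERERERERERERERERERERIiIiIiIiIiIhEREREREREREREREREREREREREREREREiIiIiIiIiIiERERERERERERERERERERERERERERERESIiIiIiIiIiIRERERERERERERERERERERERERERERERIiIiIiIiIiIiEREREREREREREREREREREREREREREREiIiIiIiIiIiIhERERERERERERERERERERERERERERESIiIiIiIiIiIiIiERERERERERERERERERERERERERERIiIiIiIiIiIiIiIiEREREREREREREREREREREREREREiIiIiIiIiIiIiIiIRERERERERERERERERERERERERESIiIiIiIiIiIiIiIiERERERERERERERERERERERERERIiIiIiIiIiIiIiIiIREREREREREREREREREREREREREiISIiIiIiIiIiIiIiERERERERERERERERERERERERESERERIiIiIiIiIiIiIREREREREREREREREREREREREREREREiIiIiIiIiIiIhERERERERERERERERERERERERERERESIiIiIiIiIiIiERERERERERERERERERERERERERERERIiIiIiIiIiIiIREREREREREREREREREREREREREREREiIiIiIiIiIiIhERERERERERERERERERERERERERERESIiIiIiIiIiIiEREREREREREREREREREREREREREREREiIiIiIiIiIiIRERERERERERERERERERERERERERERESIiIiIiIiIiIRERERERERERERERERERERERERERERERIiIiIiIiIiIhEREREREREREREREREREREREREREREREiIiIiIiIiIhERERERERERERERERERERERERERERERERIiIiIiIiIiEREREREREREREREREREREREREREREREREiIiIiIiIiERERERERERERERERERERERERERERERERERIiIiIiIiIREREREREREREREREREREREREREREREREREiIiIhIiIhERERERERERERERERERERERERERERERERERIiIhERIhEREREREREREREREREREREREREREREREREREiIhERERERERERERERERERERERERERERERERERERERERERERERERERERERERERERERERERERERERERERERERERERERERERERERERERERERERERERERERERERERERERERERERERERERERERERERERERERERERERERERERERERERERERERERERERERERERERERERERERERERERERERERERERERERERERERERERERERERERERERERERERERERERERERERERERERERERERERERERERERERERERERERERERERERERERERERERERERERERERERERERERERERERERERERERERERERERERERERERERERERERERERERERERERERERERERERERERERERERERERERERERERERERERERERERERERERERERERERERERERERERERERERERERERERERERERERERERERERERERERERERERERERERERERERERERERERERERERERERERERERERERERERERERERERERERERERER"/>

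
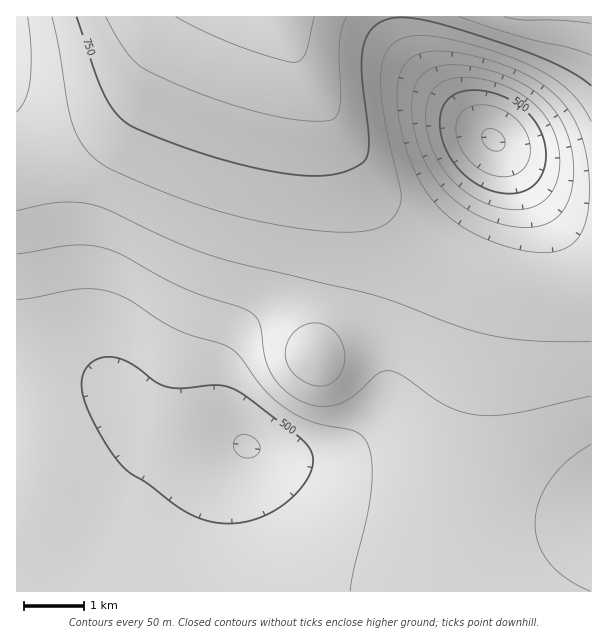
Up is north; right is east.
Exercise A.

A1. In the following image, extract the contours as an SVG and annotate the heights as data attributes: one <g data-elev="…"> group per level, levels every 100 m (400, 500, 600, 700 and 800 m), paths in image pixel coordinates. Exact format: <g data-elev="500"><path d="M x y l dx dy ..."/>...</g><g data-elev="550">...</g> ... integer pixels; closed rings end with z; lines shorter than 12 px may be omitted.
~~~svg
<g data-elev="400"><path d="M492 151l-7-5-3-7 1-7 5-3 6 0 4 2 5 5 2 5-1 6-3 3z"/></g><g data-elev="500"><path d="M215 522l-18-5-17-9-33-25-18-11-13-14-21-33-12-29-1-10 0-9 4-8 6-7 13-5 15 2 15 7 21 16 14 5 13 1 32-3 16 3 20 12 46 35 11 11 5 12-2 13-9 15-14 15-16 11-20 8-19 3z"/><path d="M498 193l-16-6-15-10-13-13-9-17-5-18 1-16 6-12 11-8 10-3 12 0 14 3 13 5 12 7 9 8 8 10 6 11 3 12 1 13-3 12-5 9-7 7-9 5-12 2z"/></g><g data-elev="600"><path d="M17 254l55-9 15 0 15 3 20 7 40 23 24 11 60 21 8 5 5 8 6 36 9 19 7 9 10 8 11 6 10 4 17 1 15-4 13-9 20-19 10-3 8 1 7 4 30 21 15 9 14 6 15 3 18 1 19-3 78-17"/><path d="M515 227l-27-7-24-13-21-18-15-22-12-30-4-17 0-15 1-12 3-10 6-8 7-5 14-5 18 0 22 4 23 7 18 8 15 11 13 12 10 15 8 19 3 21 0 23-5 18-8 12-12 8-15 4z"/></g><g data-elev="700"><path d="M52 17l7 30 8 54 4 19 9 20 12 16 19 13 65 28 46 15 47 11 49 8 38 1 24-5 8-5 7-7 5-11 1-10-17-77-3-24 0-18 2-13 4-12 8-8 9-4 19-2 27 3 41 11 36 14 22 12 18 13 14 15 10 17"/></g><g data-elev="800"><path d="M106 17l11 21 11 16 10 11 11 6 45 20 46 16 44 11 33 3 16-2 4-3 2-6 2-15-2-51 3-15 5-12"/><path d="M459 17l56 18 55 13 21 7"/></g>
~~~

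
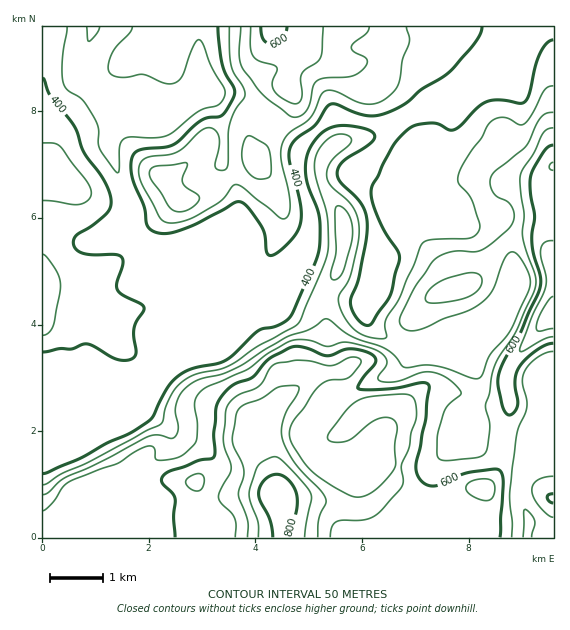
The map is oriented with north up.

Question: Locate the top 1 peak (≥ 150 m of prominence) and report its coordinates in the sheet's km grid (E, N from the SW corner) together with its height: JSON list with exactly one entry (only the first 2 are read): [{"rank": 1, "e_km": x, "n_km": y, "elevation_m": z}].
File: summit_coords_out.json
[{"rank": 1, "e_km": 4.44, "n_km": 0.74, "elevation_m": 831}]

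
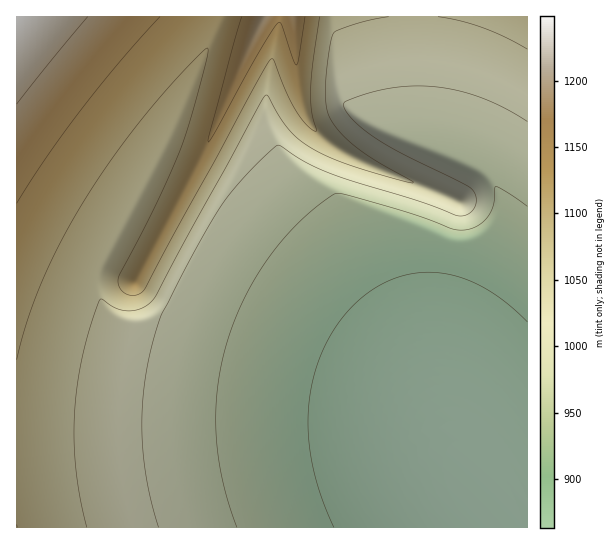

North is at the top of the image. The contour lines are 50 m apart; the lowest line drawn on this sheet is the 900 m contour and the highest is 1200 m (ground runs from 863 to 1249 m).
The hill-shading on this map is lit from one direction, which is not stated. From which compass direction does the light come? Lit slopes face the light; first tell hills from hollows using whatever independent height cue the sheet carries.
S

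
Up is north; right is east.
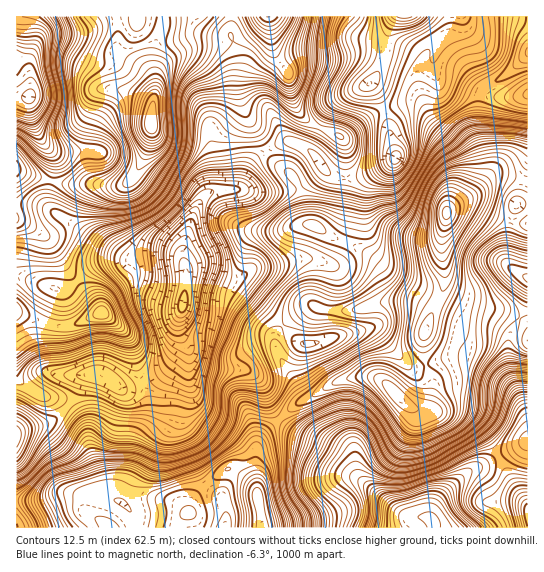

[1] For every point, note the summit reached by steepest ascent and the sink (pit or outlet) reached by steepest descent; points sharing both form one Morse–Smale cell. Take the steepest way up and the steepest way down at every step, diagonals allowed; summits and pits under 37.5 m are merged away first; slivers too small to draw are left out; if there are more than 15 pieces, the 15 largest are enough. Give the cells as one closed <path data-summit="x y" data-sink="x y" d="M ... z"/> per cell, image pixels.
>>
<path data-summit="447 213" data-sink="183 303" d="M266 151l-14 11-14 27-28 3-11 11-15 40-1 15 2 17 4-3 13 0 31 12 26 20 39 37 5 3 15-1 47-14 10 0 35 38 13 0 2-2-2-20 1-11 20-47 0-22-4 9-9 6-18 0-23-9-28-22-24-9-19-12-10-4-4-6-4-25-5-12-9-10-12-8z"/><path data-summit="151 123" data-sink="183 303" d="M231 16l-67 1 0 6-11 30 2 44-4 21 0 20-12 31-13 15-11 3-20-3-32 0-12-3-3 12 0 10 7 10 43 30 27 14 6 2 16-4 26 0 11 7 0-19 9-29 8-15 14-12 0-29-4-16 0-12 21-19 4-8 1-46-6-20z"/><path data-summit="258 498" data-sink="183 303" d="M181 335l0 12-4 8-6 10-13 11-24 11-13 1-19-12-16-1-3 2-7 18-7 11 10 9 6 12 6 26 11 34 13-2 27 11 32 5 15 12 6-16 16-17 15-11 12 3 19 18 0-47 3-5 20-20-8-9-11-27-8-9-10-4-32-1-14-5-6-6-2-7z"/><path data-summit="102 313" data-sink="183 303" d="M170 255l-29 1-11 4-27 3-13 6-17 16-8 4-14-1-34-12-1 101 9 8 14 10 23 5 7 5 7-10 7-18 3-2 12 0 23 13 8 0 22-8 11-7 13-14 6-12-2-28 6-28 0-25-6-9z"/><path data-summit="151 123" data-sink="30 97" d="M115 16l-99 1 0 48 13 12 2 37 8 21 14 22 2 8-4 16 12 3 32 0 15 3 13-2 12-10 12-24 5-21-1-12 4-31-6-13-4-5-23-13-6-6 1-29z"/><path data-summit="258 498" data-sink="433 521" d="M279 419l-19 19-3 5 0 48-2-5-13-11-9-6-7 0-15 11-16 17-6 16-15-12-32-5-27-11-8 0-20 7-3 5 0 12 5 6 13 6 7 7 326-1-2-5-4-5-20 0-15-9-38-34-7-16-4-5-26-13-25-9z"/><path data-summit="397 395" data-sink="183 303" d="M202 272l-13 0-4 5-1 24-5 20 1 13 9 16 2 7 6 6 9 4 13 2 24 0 10 4 8 9 11 27 9 10 20-18 33-18 19-6 22 0 8 4 24 24 14 6 7-2 4-18 0-13-5-12-12 2-5-1-35-38-10 0-47 14-15 1-62-55-8-5z"/><path data-summit="397 395" data-sink="433 521" d="M375 377l-22 0-19 6-41 24-13 12 14 12 25 9 26 13 4 5 7 16 45 39 8 4 21 2 7-18 21-21 16-12 25-11-14-22-16-16-19-7-35-3-8-4-24-24z"/><path data-summit="447 213" data-sink="395 158" d="M414 103l-8 0-22 7 12 48-29 17-22 4-5 34-7 12-9 6 14 9 24 9 33 24 18 7 14 1 11-5 5-7-2-30 6-29 16-31 2-17-8-16-22-21-12-18z"/><path data-summit="151 123" data-sink="405 17" d="M386 41l-29 3-24 9-31 2-9 2-10 6-12 12-4 8-2 19 18 33 4 5 22 9 12 17 12 10 12 2 0-33-4-7 8-3 22-19 13-6-8-19-7-8 7-6 7-14z"/><path data-summit="447 213" data-sink="405 17" d="M422 16l-26 1-8 16-5 30-7 14-7 6 7 8 9 18 21-6 8 0 8 4 13 18 25 25 5 12 0 8-2 9-14 24 0 6 20-13 10-10 6-12 2-9-8-35 1-36-23-11-16-3-6-6-3-11 9-24-10-16z"/><path data-summit="447 213" data-sink="527 278" d="M470 204l-16 3-7 6-6 26 0 15 4 21-1 15 7 6 18 8 41 9 11 6 6 6 1-100-31-8z"/><path data-summit="269 17" data-sink="405 17" d="M395 16l-128 0-2 2-2 7-22 22-2 44 5 19 23 41 22-10-6-6-18-33 0-13 6-14 12-12 14-7 36-3 30-10 22 0z"/><path data-summit="17 169" data-sink="183 303" d="M18 171l-2 0 1 105 34 12 14 1 34-25 32-5-33-16-43-30-7-10 2-23z"/><path data-summit="447 213" data-sink="527 441" d="M443 288l-19 46-1 11 2 20 30-9 12 1 15 7 21 16 13 13 11 23 1-90-7-7-11-6-41-9-18-8z"/>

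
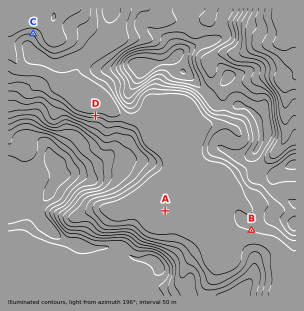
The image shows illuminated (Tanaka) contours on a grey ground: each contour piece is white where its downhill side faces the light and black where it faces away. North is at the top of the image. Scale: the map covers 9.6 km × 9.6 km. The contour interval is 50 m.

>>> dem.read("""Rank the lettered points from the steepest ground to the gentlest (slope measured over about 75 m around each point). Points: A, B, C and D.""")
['D', 'C', 'B', 'A']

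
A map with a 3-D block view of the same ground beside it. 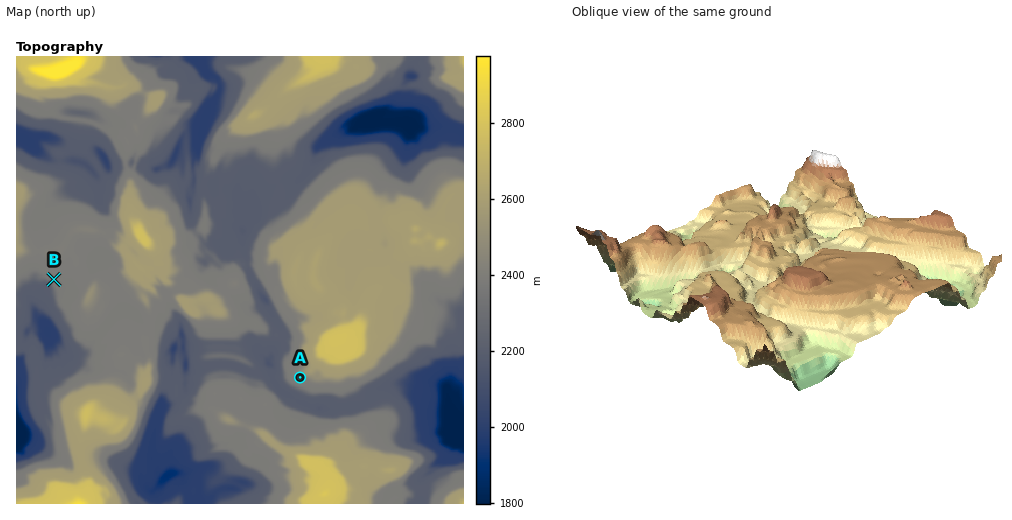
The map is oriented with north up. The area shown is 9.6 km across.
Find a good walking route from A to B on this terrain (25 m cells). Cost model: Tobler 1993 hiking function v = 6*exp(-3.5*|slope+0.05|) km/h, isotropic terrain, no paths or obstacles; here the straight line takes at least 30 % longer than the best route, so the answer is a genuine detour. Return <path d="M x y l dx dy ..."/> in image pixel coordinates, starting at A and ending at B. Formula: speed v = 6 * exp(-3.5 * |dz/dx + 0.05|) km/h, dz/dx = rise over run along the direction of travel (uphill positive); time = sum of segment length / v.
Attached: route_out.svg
<path d="M300 377l-1 3-2 2-3 1-2 0-2-1 2 2-2-1 2 3-5-3-1-1-2-2-3-5-16-8-3-4-40-19-11 0-11-6-3-3-1-2 0-2-4-10-13-12-3-2-9 0-2 2-11 0-4 2-2 0-2-1-7-7-37-19-4-3-2-2-42 0"/>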